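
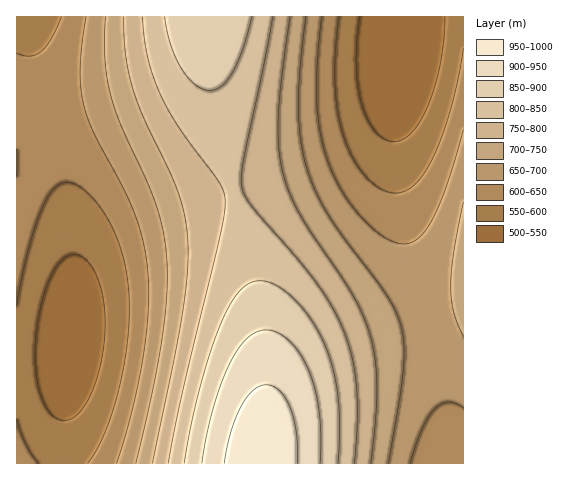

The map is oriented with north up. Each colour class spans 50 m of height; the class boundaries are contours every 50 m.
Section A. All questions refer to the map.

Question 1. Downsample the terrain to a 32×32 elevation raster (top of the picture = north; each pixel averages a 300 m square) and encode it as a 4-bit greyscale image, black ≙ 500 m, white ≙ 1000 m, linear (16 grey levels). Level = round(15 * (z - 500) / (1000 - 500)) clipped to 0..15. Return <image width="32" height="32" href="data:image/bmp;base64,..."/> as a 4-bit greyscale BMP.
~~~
<image width="32" height="32" href="data:image/bmp;base64,Qk12AgAAAAAAAHYAAAAoAAAAIAAAACAAAAABAAQAAAAAAAACAAATCwAAEwsAABAAAAAAAAAAAAAAABEREQAiIiIAMzMzAERERABVVVUAZmZmAHd3dwCIiIgAmZmZAKqqqgC7u7sAzMzMAN3d3QDu7u4A////ADMyM0Vnirze7u7cupdlRDMzIiM0V4m83u7u3LqYZVREMiIiNFaJvN7u7ty6mHZURDIhIjRWiavd7u7cuph2VUQiERIjVnmrze7t3LqYdlVVIhERI0Z4q83e3dy6mHZVVSERESNFeJvM3d3Muph2ZVUhEREjRWiavN3dy6qYdmVVIRERI0VomrzMzMuph3ZlViERESJFZ5q7zMy7qYd2ZmYiEREiNWeJq7zLupmHZmZmMhERIjVniau7u6qYd2ZmZjIRESM1Z4mqu7qpiHZmVWYyIREjRWeJmqqqmYd2ZVVmMiESI0VniZqqqZh3ZlVVZjMiIiNFZ4iZqpmIdmVVVVZDIiIzRWeImZmZh2ZVREVWQzIjNEVniJmZmHdlVEREVkMzMzRWZ4iZmYh2ZUQzRFZDMzNEVneJmZmHdlRDMzRFRDM0RVZ4iZmZh2ZUMzMzRUQzNEVneJmZmIdlRDIiI0VERERVZ4iZmZiHZUMiIiM0REREVneJmqmYh2VDIhEiNERERVZ4iaqqmYdlQyEREjREREVmeJmqqpmHZTIhERIjRERFZ4iaqqqph2QyIRERI0NERWeJmru6qYdkMhEAESMzNEVniaq7u6mHZTIRAAEjMzRFZ4mru7uph2UyEQABIzM0RWeJq7y7qpdlMhEAARIiM0VniavMy7qXZUIRAAES"/>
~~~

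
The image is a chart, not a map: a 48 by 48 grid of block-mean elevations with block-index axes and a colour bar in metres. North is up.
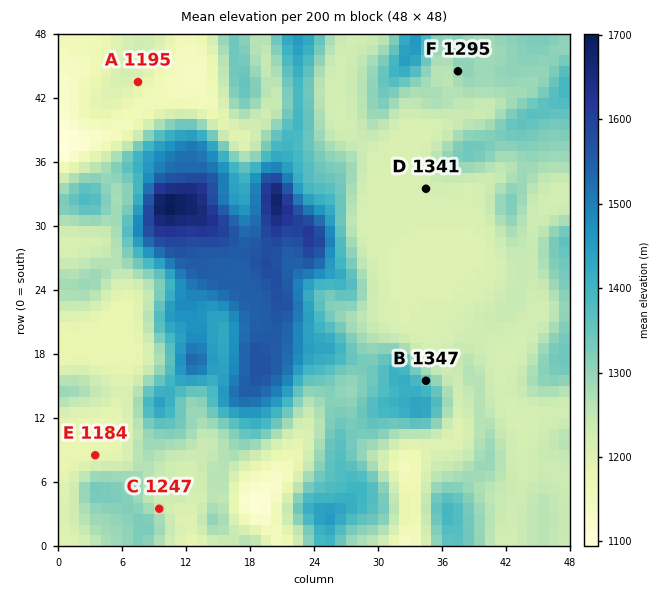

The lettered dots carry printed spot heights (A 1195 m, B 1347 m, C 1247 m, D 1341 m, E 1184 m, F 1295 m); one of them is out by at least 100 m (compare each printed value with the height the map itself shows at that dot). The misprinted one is D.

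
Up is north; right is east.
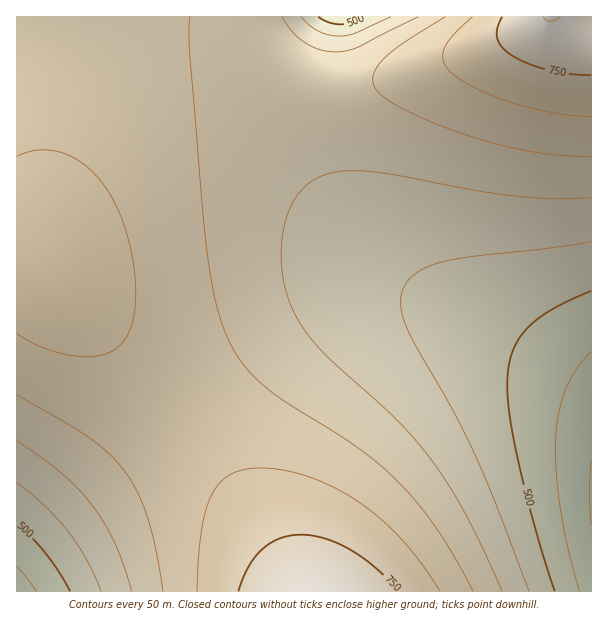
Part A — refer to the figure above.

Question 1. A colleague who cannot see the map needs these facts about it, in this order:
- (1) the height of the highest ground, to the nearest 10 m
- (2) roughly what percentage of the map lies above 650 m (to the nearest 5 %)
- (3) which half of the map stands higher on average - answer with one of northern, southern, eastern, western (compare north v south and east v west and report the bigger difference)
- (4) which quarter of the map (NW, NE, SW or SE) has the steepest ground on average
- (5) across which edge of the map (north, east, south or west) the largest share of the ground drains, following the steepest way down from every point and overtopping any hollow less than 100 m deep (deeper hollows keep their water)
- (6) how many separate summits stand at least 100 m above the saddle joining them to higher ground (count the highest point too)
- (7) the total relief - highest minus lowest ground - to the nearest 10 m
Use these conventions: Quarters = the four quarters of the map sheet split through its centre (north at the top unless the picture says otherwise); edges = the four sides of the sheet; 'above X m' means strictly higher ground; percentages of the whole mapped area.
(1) The highest ground is at about 800 m.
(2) About 45 % of the map lies above 650 m.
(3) Taken as a whole, the western half is higher than the eastern.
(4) The steepest ground, on average, is in the south-east quarter.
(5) Most of the ground drains across the eastern edge.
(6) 2 summits rise at least 100 m above their surroundings.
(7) Highest minus lowest: about 410 m of relief.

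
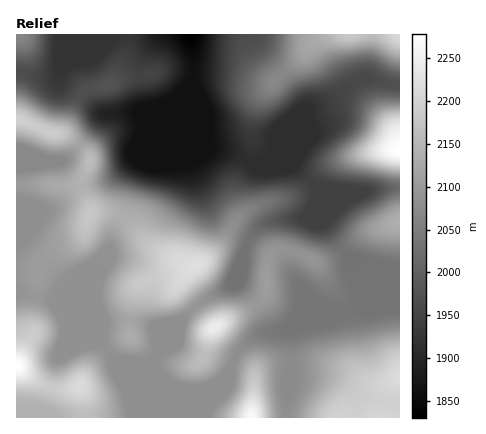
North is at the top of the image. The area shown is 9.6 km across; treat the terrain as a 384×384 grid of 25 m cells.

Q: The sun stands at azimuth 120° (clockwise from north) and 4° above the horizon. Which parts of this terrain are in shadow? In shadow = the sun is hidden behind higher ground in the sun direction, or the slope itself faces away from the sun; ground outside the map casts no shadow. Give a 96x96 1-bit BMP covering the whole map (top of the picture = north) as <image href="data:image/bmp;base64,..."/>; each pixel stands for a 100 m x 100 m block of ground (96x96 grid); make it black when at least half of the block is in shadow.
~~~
<image width="96" height="96" href="data:image/bmp;base64,Qk2+BAAAAAAAAD4AAAAoAAAAYAAAAGAAAAABAAEAAAAAAIAEAAATCwAAEwsAAAIAAAAAAAAA////AAAAAAAAAAAAAAD/wAf4AAAAAAAAAAD/4A/8AAAAAAAAAAH/4B/+AAAAAAAAAAP/4B/+AAAAAAAAAAf/4D//AAAAAAAAAA//4H//gAAAAAAAAB//4H//gAAACAAAAD//4H//wAAAPgAAAP//4H//wAAAfwAAAf//4H//4AAA/wAAA///4D//4AAB/4AAB8D/4D//wBgB/4AAD4A/8B//wHwB/8AAH/Af8Af/4PwB/8AAD/gf8AP/4f6B/8AAD/wP8AH/8/6A/+AAH/wH+AH///+AfAAAH/wD8AP///+AAAAAH/wAAAf///8AAACAD/wAAA////8AAAHgD/4AAB////8AAAPgD/8AAB////8AAAPgD/+AAA////9wAAPAD//AAAH////wAAOAH//gAAB///zwAAAAD//wAAA//+DwAAAAD//4AAAP8ADgAAMAB//8AAAAAADAAAcAAf//AAAAAAAAAAeAAH//wAAAAAAAAA/AAA//8AAAAAAAAA/gAAB/+AAAAAAAAB/gAAAP+AAAAAAAAB/wAAAP/AAAAAAAAD/4AAAH/AAAAAAAAD/8AAAH/AAAAAAAAD//AAAH/AAAAAAAAH//gAAD/AAAAAAAAH//gAAD/AAAAAAAAD//gAAD/AAAAAAAAB/+AAAB/AAAAAAAAA/8AAAB/gAAAAAAAAf8AAAA/gAAAAAAAAP8BgAA/wAfwAAABgD4DwHg/8A/8AAADgB4DwHwf/B//AAAHwAAAAPwP/D//gAB/wAAAAP4H8D//8AB/wAAAAf8AAH///AB/4AAAAf8AAH///wD/4AAAA/+AAH///4D/4AAAB/+AAH///8D/8AAAB//gAD///8H/8AAAD//wAD///8D/8AAAH//+AD///8Af4AB4P///gD///8ADAD/+////8H///8AAAD///////H///4AAAD///////v///AHBAB//////////4A//wA/////////8AD//4AP///////+AAB//4AH///8AH/wAAAD/8AP///8AH//AAAB/8AP///+AD//8AAB/8AP///8AB///wAAP+AB///8AA///+AAD8AAAAD4AA////gAAYAAAAAAAA////wAAAAAAAAAAB////wAAAAAAAAAAD////4AAAAAAAAcAD////4AAAAAAAA+AH////4AcAAAAAB+AP////8B+AAAAAB+AP////8B+AAAAAD+AP////+D/AAAAAD/AP////+H/AAAAAD/AH////+H/AAAAAH/AH////+H/AAAAAH/gH////+D/gAAAAP/wH////+AfgAAAAP/8D////+APwAAAAf/+D////yAPwAAAA///B///+AAPxwAAB///g///wAAHz4AAB///wP/+AAADH4AAD///4A/gAAAAP8AAD///8AAAAAAAH8AAD////AAAAAAAB8AAH////gAAAAAAAeAAH////wAAAAAAAOAAP////4AAAAAAACAAP////4AAAAAAAAAAf////4AAAAAAAAAAf////4AAAAAAAAAA/////4AABw="/>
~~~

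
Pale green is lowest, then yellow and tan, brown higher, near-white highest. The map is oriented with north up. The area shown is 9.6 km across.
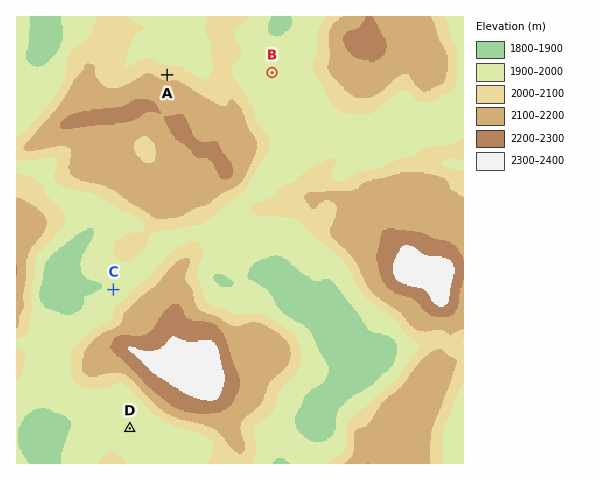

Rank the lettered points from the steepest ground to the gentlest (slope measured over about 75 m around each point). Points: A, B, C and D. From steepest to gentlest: A C D B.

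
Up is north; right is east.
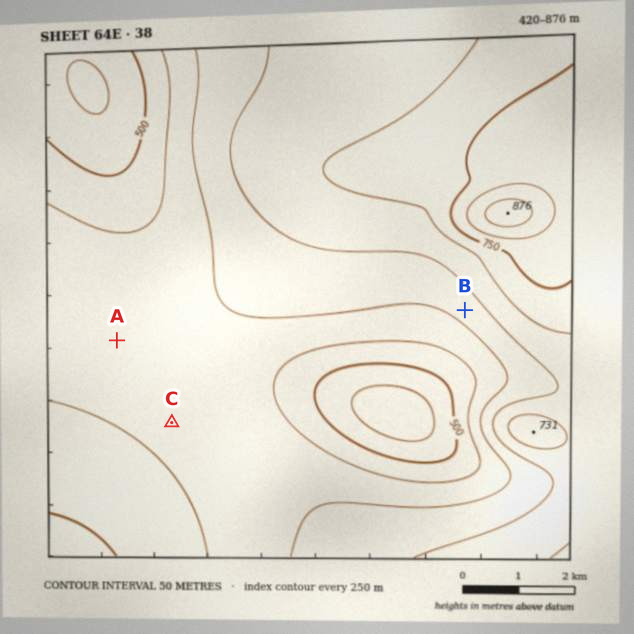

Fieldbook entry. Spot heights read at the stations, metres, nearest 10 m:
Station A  580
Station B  620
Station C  570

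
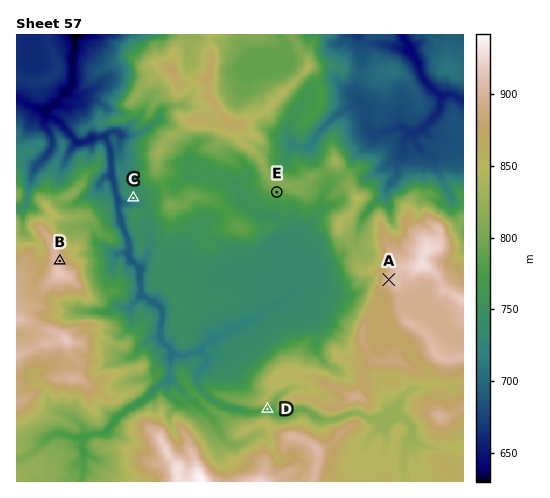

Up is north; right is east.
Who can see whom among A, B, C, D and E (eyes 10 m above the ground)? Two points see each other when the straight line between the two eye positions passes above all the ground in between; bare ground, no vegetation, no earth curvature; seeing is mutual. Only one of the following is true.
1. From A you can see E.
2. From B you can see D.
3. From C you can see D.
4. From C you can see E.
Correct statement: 1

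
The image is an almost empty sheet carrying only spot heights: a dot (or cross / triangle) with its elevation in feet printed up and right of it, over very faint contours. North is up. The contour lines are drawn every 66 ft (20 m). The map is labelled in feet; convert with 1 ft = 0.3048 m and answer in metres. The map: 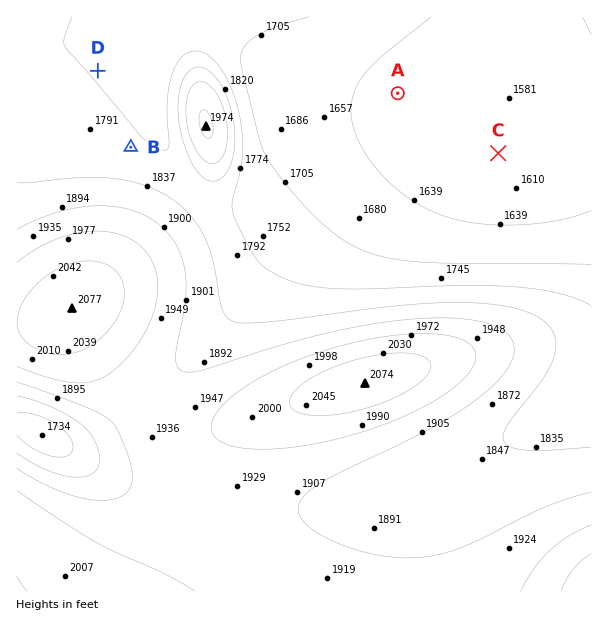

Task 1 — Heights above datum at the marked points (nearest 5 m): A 495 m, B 545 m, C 485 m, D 540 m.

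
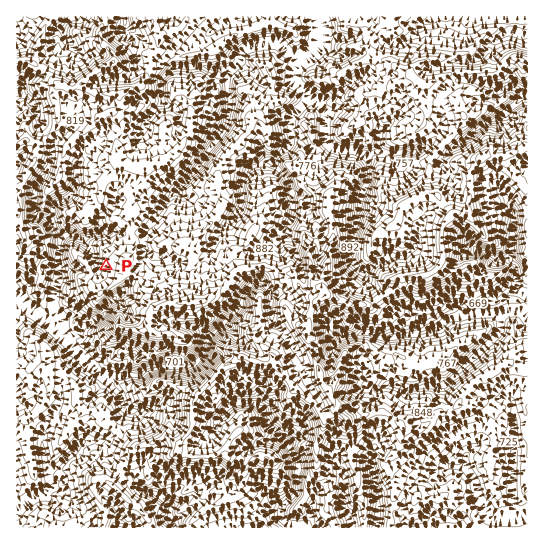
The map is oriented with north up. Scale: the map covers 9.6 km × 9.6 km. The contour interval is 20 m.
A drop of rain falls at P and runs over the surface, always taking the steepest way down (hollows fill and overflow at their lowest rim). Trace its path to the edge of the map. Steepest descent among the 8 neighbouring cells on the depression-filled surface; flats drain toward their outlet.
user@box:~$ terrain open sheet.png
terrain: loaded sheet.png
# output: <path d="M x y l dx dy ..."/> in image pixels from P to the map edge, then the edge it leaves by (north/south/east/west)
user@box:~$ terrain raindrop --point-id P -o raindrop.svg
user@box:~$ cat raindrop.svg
<path d="M106 266l-7 0-4-4 0-5-2-6-8-8-2-4-2 0-10-5-2 0-8 4-2 11-1 1 0 31-3 4-1 10-1 2 0 10 2 6 7 8 0 6-3 2-4 0-2-2-8-8-2 0-9-8-9-5-4-4-4-1"/>
exit: west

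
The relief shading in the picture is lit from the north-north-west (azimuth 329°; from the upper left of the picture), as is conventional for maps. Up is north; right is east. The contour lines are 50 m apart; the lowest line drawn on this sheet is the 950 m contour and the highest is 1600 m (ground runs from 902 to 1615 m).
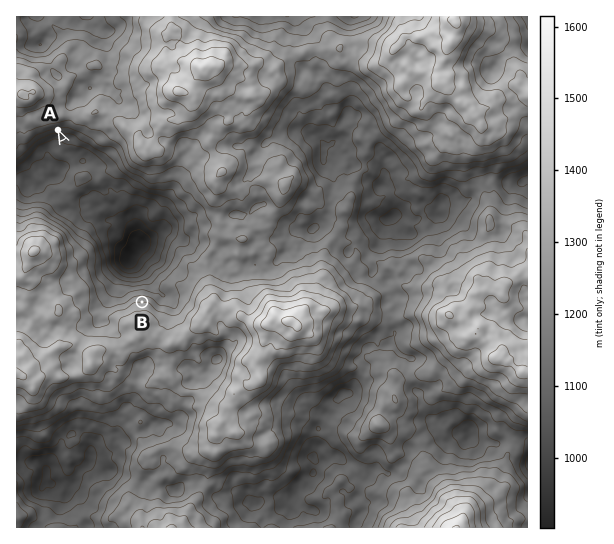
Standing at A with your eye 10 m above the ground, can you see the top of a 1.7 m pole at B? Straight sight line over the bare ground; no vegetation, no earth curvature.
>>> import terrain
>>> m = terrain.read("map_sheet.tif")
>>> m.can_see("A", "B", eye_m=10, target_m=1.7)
True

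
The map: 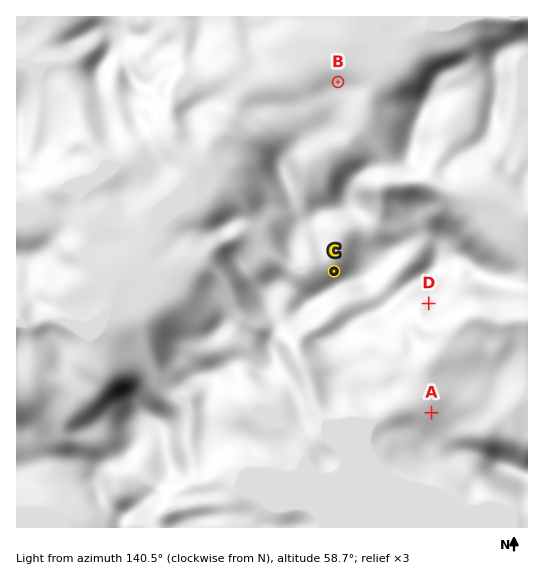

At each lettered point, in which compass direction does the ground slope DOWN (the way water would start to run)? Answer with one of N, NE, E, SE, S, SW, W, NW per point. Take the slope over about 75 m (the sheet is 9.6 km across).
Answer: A NW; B N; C NW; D S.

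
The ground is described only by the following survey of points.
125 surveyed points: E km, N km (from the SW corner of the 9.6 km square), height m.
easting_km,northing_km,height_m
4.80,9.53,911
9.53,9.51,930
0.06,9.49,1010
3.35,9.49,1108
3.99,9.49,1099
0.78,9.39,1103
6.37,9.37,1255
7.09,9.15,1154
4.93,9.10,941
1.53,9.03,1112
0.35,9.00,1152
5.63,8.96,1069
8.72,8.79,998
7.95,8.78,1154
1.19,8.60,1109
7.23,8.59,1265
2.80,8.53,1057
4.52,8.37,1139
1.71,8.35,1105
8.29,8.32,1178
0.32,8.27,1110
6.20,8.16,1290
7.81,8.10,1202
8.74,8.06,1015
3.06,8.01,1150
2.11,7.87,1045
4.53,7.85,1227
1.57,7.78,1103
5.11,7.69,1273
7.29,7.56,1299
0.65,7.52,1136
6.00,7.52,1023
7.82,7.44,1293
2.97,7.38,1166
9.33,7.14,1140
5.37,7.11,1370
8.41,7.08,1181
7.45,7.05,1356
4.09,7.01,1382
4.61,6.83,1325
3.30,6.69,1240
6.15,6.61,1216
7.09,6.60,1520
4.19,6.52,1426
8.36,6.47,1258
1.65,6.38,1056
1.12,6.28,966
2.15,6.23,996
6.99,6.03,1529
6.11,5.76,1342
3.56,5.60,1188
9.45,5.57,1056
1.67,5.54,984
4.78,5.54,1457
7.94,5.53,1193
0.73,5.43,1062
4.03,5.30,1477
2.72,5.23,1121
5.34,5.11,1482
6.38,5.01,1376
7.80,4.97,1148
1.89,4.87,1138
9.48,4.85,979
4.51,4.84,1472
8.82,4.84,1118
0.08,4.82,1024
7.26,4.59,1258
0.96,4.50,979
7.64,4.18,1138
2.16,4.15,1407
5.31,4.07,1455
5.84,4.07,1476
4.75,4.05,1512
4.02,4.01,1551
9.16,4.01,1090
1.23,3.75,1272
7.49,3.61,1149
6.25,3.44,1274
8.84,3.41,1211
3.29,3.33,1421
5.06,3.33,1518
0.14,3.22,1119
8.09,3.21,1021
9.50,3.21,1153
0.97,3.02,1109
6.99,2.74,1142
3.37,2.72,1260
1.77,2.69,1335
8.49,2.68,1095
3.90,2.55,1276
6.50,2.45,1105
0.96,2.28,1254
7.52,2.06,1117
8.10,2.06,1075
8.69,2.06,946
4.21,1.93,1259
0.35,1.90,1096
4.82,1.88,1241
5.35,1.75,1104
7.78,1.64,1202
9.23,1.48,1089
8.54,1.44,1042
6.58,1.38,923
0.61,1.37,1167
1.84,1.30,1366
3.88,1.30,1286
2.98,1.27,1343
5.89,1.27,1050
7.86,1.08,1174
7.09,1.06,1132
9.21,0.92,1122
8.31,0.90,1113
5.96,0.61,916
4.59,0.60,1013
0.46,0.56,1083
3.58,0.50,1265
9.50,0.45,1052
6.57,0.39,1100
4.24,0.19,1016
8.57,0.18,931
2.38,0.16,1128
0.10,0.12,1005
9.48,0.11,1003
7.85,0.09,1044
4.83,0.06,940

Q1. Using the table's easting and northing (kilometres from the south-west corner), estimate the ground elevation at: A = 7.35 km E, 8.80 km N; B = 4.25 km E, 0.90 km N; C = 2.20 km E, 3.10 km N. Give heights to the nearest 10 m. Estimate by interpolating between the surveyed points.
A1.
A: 1210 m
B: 1170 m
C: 1340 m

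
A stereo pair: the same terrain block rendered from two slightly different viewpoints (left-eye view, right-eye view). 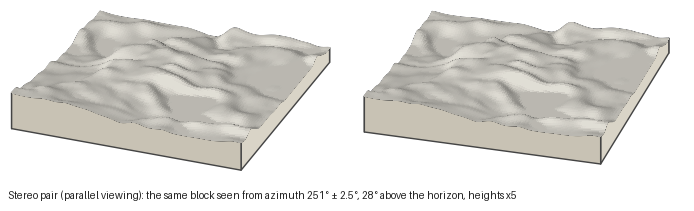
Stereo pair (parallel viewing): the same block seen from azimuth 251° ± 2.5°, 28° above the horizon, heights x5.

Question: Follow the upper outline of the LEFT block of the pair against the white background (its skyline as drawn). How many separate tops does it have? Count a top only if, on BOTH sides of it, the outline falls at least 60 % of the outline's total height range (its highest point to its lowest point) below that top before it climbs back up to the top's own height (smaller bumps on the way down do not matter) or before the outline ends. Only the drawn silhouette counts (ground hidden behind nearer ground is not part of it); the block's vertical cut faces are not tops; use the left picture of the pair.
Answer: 0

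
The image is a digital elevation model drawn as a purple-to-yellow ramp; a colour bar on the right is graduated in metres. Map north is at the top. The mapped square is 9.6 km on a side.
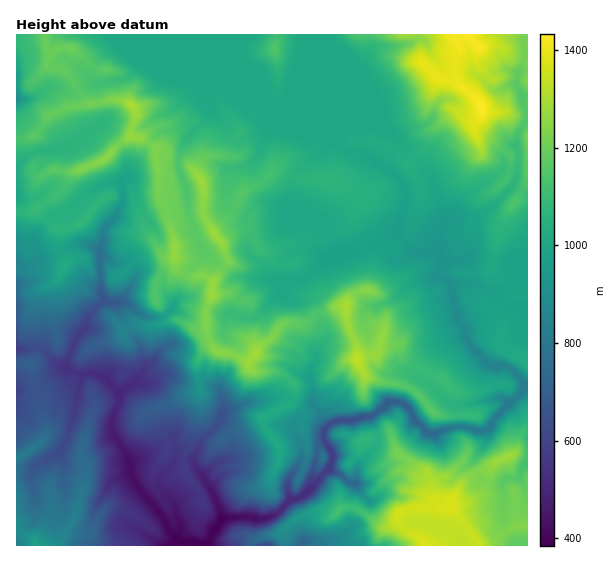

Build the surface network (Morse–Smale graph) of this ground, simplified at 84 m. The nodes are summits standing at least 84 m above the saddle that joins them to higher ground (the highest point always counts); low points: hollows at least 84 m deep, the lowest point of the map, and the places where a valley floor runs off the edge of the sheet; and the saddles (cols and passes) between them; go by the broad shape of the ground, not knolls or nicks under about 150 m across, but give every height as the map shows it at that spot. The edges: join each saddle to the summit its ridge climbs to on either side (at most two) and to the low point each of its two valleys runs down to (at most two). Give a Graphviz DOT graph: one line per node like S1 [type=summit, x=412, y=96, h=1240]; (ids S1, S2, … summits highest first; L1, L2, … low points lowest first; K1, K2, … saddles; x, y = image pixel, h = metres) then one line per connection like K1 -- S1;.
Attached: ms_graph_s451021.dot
graph terrain {
  S1 [type=summit, x=482, y=105, h=1432];
  S2 [type=summit, x=423, y=544, h=1376];
  S3 [type=summit, x=357, y=360, h=1334];
  S4 [type=summit, x=131, y=105, h=1299];
  S5 [type=summit, x=274, y=49, h=1147];
  S6 [type=summit, x=35, y=544, h=974];
  L1 [type=low, x=199, y=544, h=384];
  L2 [type=low, x=302, y=545, h=711];
  L3 [type=low, x=17, y=99, h=893];
  K1 [type=saddle, x=318, y=313, h=1133];
  K2 [type=saddle, x=21, y=139, h=1129];
  K3 [type=saddle, x=265, y=180, h=1120];
  K4 [type=saddle, x=343, y=147, h=1007];
  K5 [type=saddle, x=317, y=35, h=1007];
  K6 [type=saddle, x=286, y=545, h=832];
  K7 [type=saddle, x=465, y=428, h=817];
  K8 [type=saddle, x=37, y=349, h=635];
  K9 [type=saddle, x=198, y=496, h=542];
  K1 -- S3;
  K1 -- S4;
  K1 -- L1;
  K2 -- S4;
  K2 -- L1;
  K2 -- L3;
  K3 -- S3;
  K3 -- S4;
  K3 -- L1;
  K4 -- S1;
  K4 -- S3;
  K4 -- L1;
  K5 -- S1;
  K5 -- S5;
  K5 -- L1;
  K6 -- S2;
  K6 -- L1;
  K6 -- L2;
  K7 -- S2;
  K7 -- S3;
  K7 -- L1;
  K8 -- S4;
  K8 -- S6;
  K8 -- L1;
  K9 -- S2;
  K9 -- S4;
  K9 -- L1;
}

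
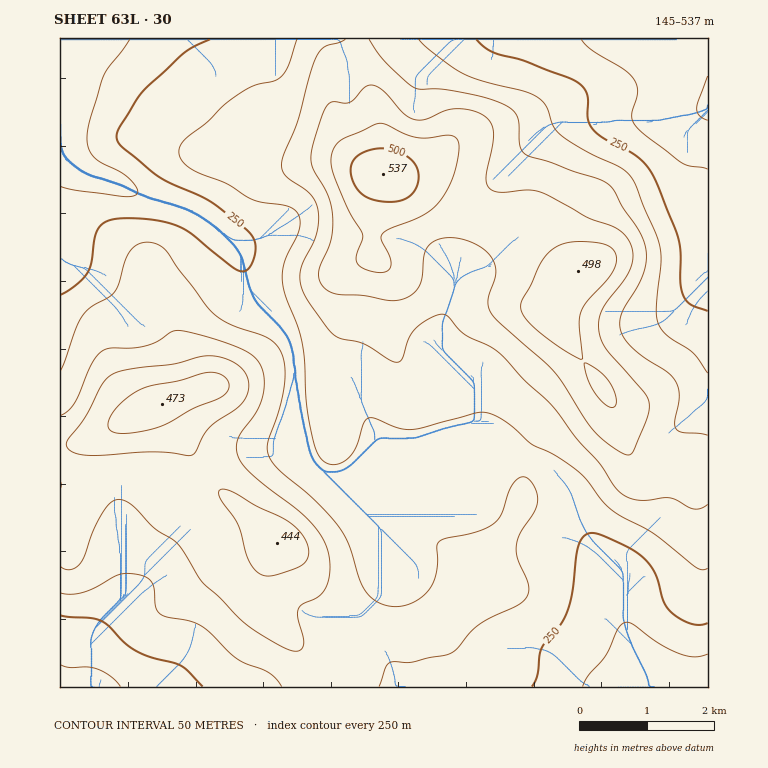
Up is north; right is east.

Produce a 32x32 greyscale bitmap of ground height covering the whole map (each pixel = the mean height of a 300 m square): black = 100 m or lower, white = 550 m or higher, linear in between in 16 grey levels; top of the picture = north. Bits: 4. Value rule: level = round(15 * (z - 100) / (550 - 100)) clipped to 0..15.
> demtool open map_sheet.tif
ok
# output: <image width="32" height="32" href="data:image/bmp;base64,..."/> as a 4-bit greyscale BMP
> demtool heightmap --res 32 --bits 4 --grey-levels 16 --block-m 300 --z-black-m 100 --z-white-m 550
<image width="32" height="32" href="data:image/bmp;base64,Qk12AgAAAAAAAHYAAAAoAAAAIAAAACAAAAABAAQAAAAAAAACAAATCwAAEwsAABAAAAAAAAAAAAAAABEREQAiIiIAMzMzAERERABVVVUAZmZmAHd3dwCIiIgAmZmZAKqqqgC7u7sAzMzMAN3d3QDu7u4A////ADM0RVVmd4iHZmZmVUQzIiNERVVWd4iIh3d3ZlVUQzMzRFVmZ3iJiHd3d2ZlVEM0RFVWZ3eJmIh3d3d3ZlVERFVmZneImZmId3d3d3ZlREVWh3d3iZqqmHZmd3d2ZVRFZph3eImau6h2Z3d3dmVVVneYh4iZq7uXdmd3d3ZlVWd4mYiZmaqph2ZmZnd3Zmd4iJmJmZqql3ZmZmZnd2Z4mZmZmZmqmHdnZmZmZndniamZqqqqqph2d3ZmZmZ3d5qpmau8u6qYdnd3d3Zmd3mrqYiazMy7qXZ3d3d3d3eKu7mIibzMzLl3d3eIh3eIm8uph3mqu7y5h3d4iIh4iavLmYd4mZmqmHd4iIiIiJq8uYh3Z4iIiHdmeJmYiJmrzKmHZmd3iIdmZ4mZmYmavMyph2VWd4h2ZWeaqrqZmrzdyodVRWd3ZlVom7y6mZq83duXVEVndmVVZ5rMu6mqq8zLl1RFVmZUVWaKvMuqqqu7uoZURERERVZnis3cu7q6qql2VDMzRVZneJve7cuqqqmYdUQjNFZ3d4ms3u3cupmYh2VDI0Vmd3eJrN3dzLqYh2VUMyNVZnd3iKu8y7u6l3ZUMyIjRWZnd3iaq6mqqYdlVDMiM0RWZmd3mqqYiId2ZVQzIjM0VVZmZ4mZiHdmVVRDMiIzNEVVVmeImIdmVVVEMzIi"/>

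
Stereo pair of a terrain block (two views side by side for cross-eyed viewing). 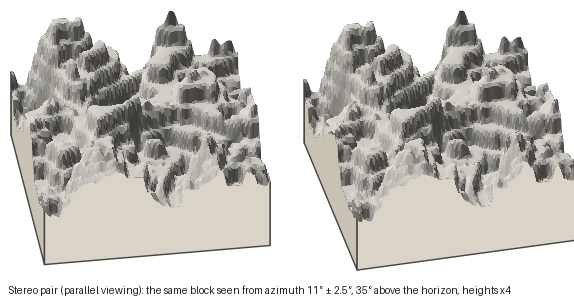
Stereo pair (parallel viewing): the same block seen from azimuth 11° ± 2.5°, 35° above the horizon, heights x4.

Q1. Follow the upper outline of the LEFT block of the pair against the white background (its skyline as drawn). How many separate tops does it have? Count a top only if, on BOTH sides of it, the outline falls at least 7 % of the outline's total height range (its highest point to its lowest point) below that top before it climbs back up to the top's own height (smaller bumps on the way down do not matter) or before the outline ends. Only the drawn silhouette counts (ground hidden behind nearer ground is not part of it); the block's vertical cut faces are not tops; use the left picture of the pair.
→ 3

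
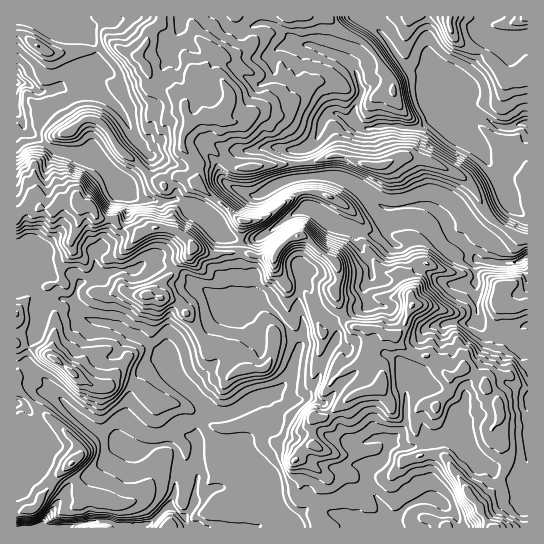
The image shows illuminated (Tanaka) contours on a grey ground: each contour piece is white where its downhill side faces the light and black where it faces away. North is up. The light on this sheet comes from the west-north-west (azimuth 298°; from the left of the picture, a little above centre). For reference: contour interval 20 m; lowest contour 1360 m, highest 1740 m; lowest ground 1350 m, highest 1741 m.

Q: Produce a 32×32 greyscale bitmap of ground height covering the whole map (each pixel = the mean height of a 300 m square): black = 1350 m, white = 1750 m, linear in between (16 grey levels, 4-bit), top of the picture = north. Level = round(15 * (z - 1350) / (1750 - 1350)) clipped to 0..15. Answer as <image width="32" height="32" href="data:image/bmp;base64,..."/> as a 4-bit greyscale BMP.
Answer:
<image width="32" height="32" href="data:image/bmp;base64,Qk12AgAAAAAAAHYAAAAoAAAAIAAAACAAAAABAAQAAAAAAAACAAATCwAAEwsAABAAAAAAAAAAAAAAABEREQAiIiIAMzMzAERERABVVVUAZmZmAHd3dwCIiIgAmZmZAKqqqgC7u7sAzMzMAN3d3QDu7u4A////AHVVVVVWVmZnd4iIiImZvcuqeIiIdWZ3d3iIiIiIidy6mpiIh3ZmZmd4mZiJiIvbqpmqh3d2Znd3iqqYiZmcqqqZm5dmZmZ3d4u7mYmquqq6mZqHZnZmd3iKupmZmqqrupmod3d3d3eIibuqmqqqq7qJh4l3iHd3d3iry7yruqu5mHm7mIh3iHd4m8zcq7u8uZicu6h3eJqpiJvMy6u8u6may6qpd3maqpiavMu7u7qYqrqZmHeJqpmYmrzMuqqXd6mpiIiImpmZmau8zMmId3epmIiaurmZmZmruqrLqGeImZmarMypmZmqrMmay4ZXiJmZmaq7qZmauqzJialmVneZqqqqqsuqq8qsyYiIdUREmayqvKvdqqrc3JdlZlREVaq8y83d2pqonbdmVVVERWXM3e27u6mbuodmdlRERFZDzd7pd4maqGaIeHVEREVlI8zNt3eaq4ZlVmZVZ2VWZCOrqXd4iaqZmXZmaJmHh1IjeHd3mHm6mYdmaIiIh2MiIlaJiYeJuqqYd1VlVVQiIiJWeJl3mru7uphlRERCISIhVmZ3Z5q7u6qYdVVnUiIiM0VWZniqq7uYiHd1ZzIiI0RWZmZ5qquqmHd3ZWYiIiRFZ3dnmqmaqYd2ZlZjMiNERHhmZ5mpmZiIdmZmQzI1RERmZmd4mZmId3h3ZDNEVkRF"/>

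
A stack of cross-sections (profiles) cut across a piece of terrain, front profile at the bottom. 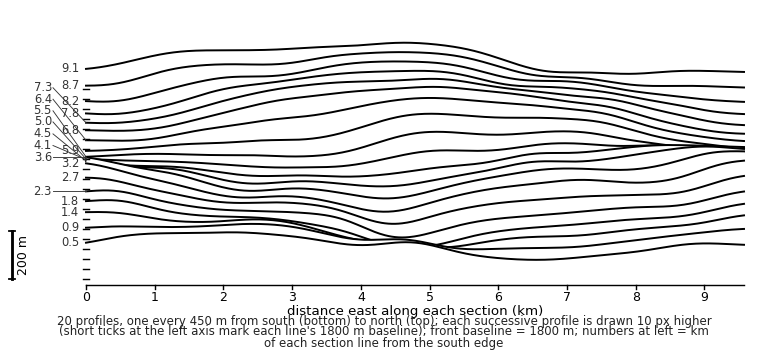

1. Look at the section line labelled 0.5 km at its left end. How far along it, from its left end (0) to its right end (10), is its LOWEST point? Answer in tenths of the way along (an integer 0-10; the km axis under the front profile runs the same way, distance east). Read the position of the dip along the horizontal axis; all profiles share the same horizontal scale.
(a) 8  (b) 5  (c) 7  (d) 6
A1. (c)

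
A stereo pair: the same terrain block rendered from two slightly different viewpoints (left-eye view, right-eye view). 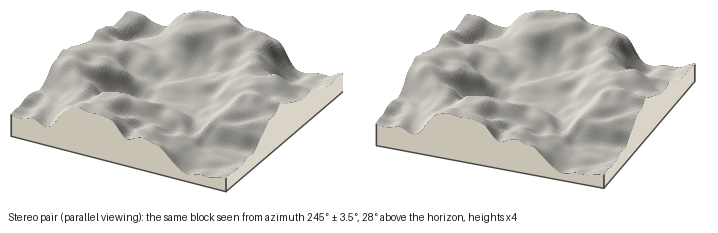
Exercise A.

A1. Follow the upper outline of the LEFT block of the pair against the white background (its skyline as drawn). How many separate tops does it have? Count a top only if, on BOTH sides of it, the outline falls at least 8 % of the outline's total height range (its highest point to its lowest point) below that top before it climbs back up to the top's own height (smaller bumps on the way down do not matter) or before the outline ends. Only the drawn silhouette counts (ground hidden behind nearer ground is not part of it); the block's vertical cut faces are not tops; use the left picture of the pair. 2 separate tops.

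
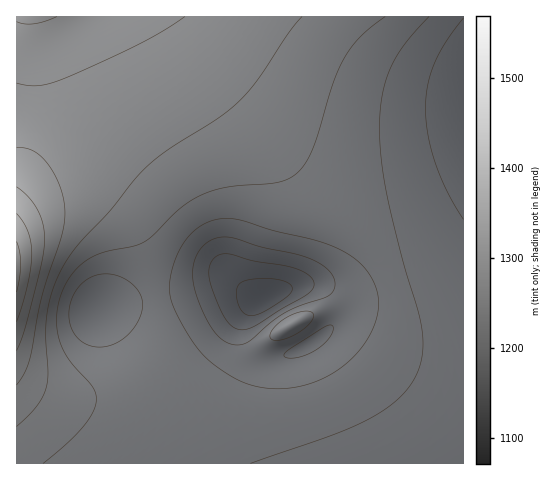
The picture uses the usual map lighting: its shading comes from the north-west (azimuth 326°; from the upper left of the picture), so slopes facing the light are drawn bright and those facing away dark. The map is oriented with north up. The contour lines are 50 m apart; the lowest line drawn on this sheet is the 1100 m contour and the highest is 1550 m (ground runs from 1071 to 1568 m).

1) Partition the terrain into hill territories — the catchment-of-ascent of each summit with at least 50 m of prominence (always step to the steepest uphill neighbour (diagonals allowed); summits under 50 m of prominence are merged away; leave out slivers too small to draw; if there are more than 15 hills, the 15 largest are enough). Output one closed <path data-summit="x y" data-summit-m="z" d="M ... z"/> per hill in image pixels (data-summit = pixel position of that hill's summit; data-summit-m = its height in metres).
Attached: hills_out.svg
<path data-summit="17 266" data-summit-m="1568" d="M25 121l-9 1 1 342 447-1-1-205-15 10-23 12-37 11-38 9-10 0-14-11 11 17 0 12-4 7-12 12-26 15-17 6-16 0-13-10-5-13 1-17 6-11 9-8-17-11-19-19-17-21-49-54-39-34-31-20-33-13z"/><path data-summit="34 17" data-summit-m="1461" d="M463 16l-446 0-1 104 30 4 23 8 29 14 21 14 41 36 83 92 16 10 26-9 23-5 14 3 18 13 10 0 38-9 37-11 23-12 16-11z"/><path data-summit="292 325" data-summit-m="1294" d="M316 286l-17 0-14 3-25 9-9 9-7 14 0 14 3 9 10 12 13 3 25-7 26-15 12-12 4-7-1-16-11-13z"/>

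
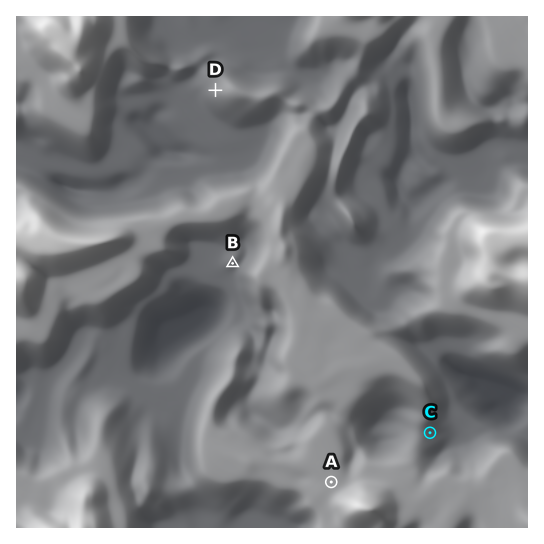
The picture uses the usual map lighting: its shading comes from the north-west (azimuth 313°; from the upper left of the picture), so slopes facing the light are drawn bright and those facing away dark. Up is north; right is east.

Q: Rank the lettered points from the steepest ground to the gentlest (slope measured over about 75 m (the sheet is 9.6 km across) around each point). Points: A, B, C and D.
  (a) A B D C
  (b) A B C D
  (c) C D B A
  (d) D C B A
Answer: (d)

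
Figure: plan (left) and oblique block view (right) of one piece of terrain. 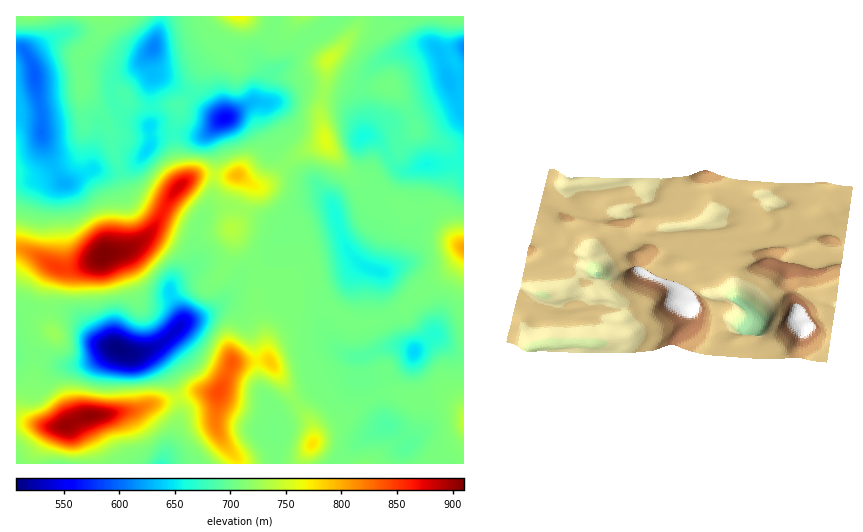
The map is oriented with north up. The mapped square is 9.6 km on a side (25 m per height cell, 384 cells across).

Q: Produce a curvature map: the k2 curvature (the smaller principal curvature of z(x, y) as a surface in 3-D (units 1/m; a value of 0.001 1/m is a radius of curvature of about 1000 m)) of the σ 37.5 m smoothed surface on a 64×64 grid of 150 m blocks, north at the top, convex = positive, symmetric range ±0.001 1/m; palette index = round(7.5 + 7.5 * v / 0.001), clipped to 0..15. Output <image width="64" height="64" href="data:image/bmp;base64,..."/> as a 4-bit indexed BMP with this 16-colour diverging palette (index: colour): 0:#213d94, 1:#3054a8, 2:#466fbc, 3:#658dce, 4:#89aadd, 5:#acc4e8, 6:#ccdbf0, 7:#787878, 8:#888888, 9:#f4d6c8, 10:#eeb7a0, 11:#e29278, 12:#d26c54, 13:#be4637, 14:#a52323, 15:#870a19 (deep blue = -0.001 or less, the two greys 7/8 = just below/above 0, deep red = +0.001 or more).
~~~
<image width="64" height="64" href="data:image/bmp;base64,Qk12CAAAAAAAAHYAAAAoAAAAQAAAAEAAAAABAAQAAAAAAAAIAAATCwAAEwsAABAAAAAAAAAAlD0hAKhUMAC8b0YAzo1lAN2qiQDoxKwA8NvMAHh4eACIiIgAyNb0AKC37gB4kuIAVGzSADdGvgAjI6UAGQqHAHd2UyIiNFZ3iIc0d3dSN4mnRWZlVUJGdnh3d3d3iHd3dmQgASEjRFZnd1RndiJneIU1d1RolSR3d4iHZnd4h3dUIANphUMzMzRWZWdkJYd2Y0Z3U2vaNGdmeId2Z3d3djICaJzHZUMzREVlZ1M4mGUzV3djSspEZ3Znd3d2d3dlQ1m6m5Z3VVZ2VVVmQ2qYUzV3d2Q1d0R3d2Zmd3dndlVleqmpdnd3ZnhlVFVEioZDNXd3dVRVRXd3d3Zmd3d2VlVod5hoiJmGeYZDNESIdlU0Z3dmZ3ZWeHd3Znd4d3ZWUiNXqImYmYZ4eIUjNFZnd0NXd2d3dmd4d3dnd4h3dmZTABaZmph3d2aKpiM0VniYQ1d2Z2Zmd3d3d3d4iHd2ZmVBAlVmZDJFZpqVIkZ5mZhCRlVmZmd3d3d3d4iId3dmd3UhIyERI1d3hkMjaYmph0JENWZmd4h3d3d4h3d3d3d3d1MzRFZ3d2ZlRERodoh2QjJGZVZ3d3d3d3d3d3iHd3d3dlVVVWZlREVWdTRFZmZSFIhkR3d3d3d3d2ZWeId3eIh2QyERIQAAJGZ3UzVmeHMWqWJXeId3d3iIZDRoiHd3d2VEMiIgAAABRnd2NHeskhi6Qmd4h3ZmeJmEJGiYd3d3ZniGMzNEQxAUiHZTesxxKacjZ3d3ZVVVd2UTVodWd3dniZYhJEMhAABHdmRZqUFIhSV3d3Znd2VERCNFZVeIdniIYQABEAAAAARmZlZ1ImdkRnd3d3iIh2VUQ0VUZ3d2iZdAAyEBRmQAAEVnZUMkZmVXd3d3iIiHd2Z1VkV3d3eIdlNXURary3AAAkVlQ1ZmZmd3d3eIiIeHeJdVVnd3d3dmVWdiFqu7pwAAAlZWd2Zmd3d3eIh3h3d4l2VWd3d3ZmZWeHQ1iqqXMAABNXd3d3d3d3d3h3eHd3h3ZlZ3d2ZmVVZ4dlZ5mIUwFlRFd3d3d3eHd3d3eId3d3d3ZndmVUMiIjNFVWd3UyJImGVneId3d4d3d3Z4h2d3h3d3d2VEIRIhEAASJGZBJYmYh2d4h3d4h3d3ZXiHVneHd3d2ZUQ0eHZVUyERNVAWiYiHZ3eHd3iHd3dld4dVeId3d2ZkRoiXZnm5ZlIUUhV3h4h3d3d3iIeHd1VmZVRoh3dmZmRpmYVXmrl3mDFDJGZ3iHd3d3eId4h3VmVEREV3d2ZmZniZY0mqmHeagxNFZmd3d3d3d3d3iHdmZUVVREVmVWV2eIhTSamIeJmYICV3d3ZnZ3d3d3iIh1VUVndmVWZFZ4d4h1JImZh4iIlxBGd3dnd2d3d4iIiHVEaIh3d3dUaaiHdmYjeZqHeIiZUCV3dneHZnd3iHeIYzaIiHd3dkSJl3ZVZjJoq4d2eIhyFGdmiYh2d3d3d4dSSIiId4d2RHmGVEVmQjermGRWiIQCVmeamHZ3d3eIh0JoiId4h3dUV3REVWZTE1iIUjVndQFGZomIdnd3eIh2MniIh3d3d2RERnd3d3YyEiIiJGZmICVmZ3ZmZnd3iHUjeIh3d4d3dlVXd3dnd2UxESIlZmZQA2ZlVERFZ3d3dSR3eHd4h3d3d3d3ZmZ2V3ZVUxN3d2QARmREVmRGd3dkNXd3d3iHd4iIdmZVRFRXiHd1IViIiDAFQ0aJl1V4h1RFd3d3d3d4h4d1VVVTNFeId4dBOJqakQJGdnmYZWd2RmZ3d3d3eIiHd2Zmd2VERWZWZlMlq7y1AGq3Z4dmd2RXd3d3h3Znd3Z3d3d3ZXZUREVURUJqvLcAW9tlVlZnZWd2Z3iHZDNFVmd4dnZWeHVFZ2QTZCNXhhE4umRFZmZmZmZlaIdFVDRFVndmZlZ3dkaIdRBXQQE0JENWRFZ3d2Znd0RohUeHZVZmd2VVVmd2V4d2QBVlQ0U2hlRFZ3d3domHQlh0aHZ2Z3d4ZURWd3dXd3hyE1VTITeYdmZ3dmd2mYYyRlR4d3dniIh1NGeIl2eHiYQ1VUMQA4dWd3d3ZmaZhDNERnd4mHd4h3UkZ3iIZ4eIdEd2VUIAJDV4d4d2V5l0RVVnd3iYd3d2diR2d4dnh3ZTNXd4liAAFGZnh3ZWd1RVZnd3eIiHdmeGJGZ3d3d2dlVEV4mXQQADd0Z2Zmh2VVZmd2Z3eId1Z4UkZnd3d3Z4dlZ4h2MjIQBGU0RXeIdVZ3dmZ3d3iGVnhCVniHd3Zoh2V4mXZFUkMBMyI1ZndmZ3d3d3d3d3ZXdzJWeIiHdXiHRXiHZnhSeEIzMzVmZmZnd3iIiHd3dVd2I1Z4iIhleJdFd2VWd1SLg0d1Vndmdmd2eIiIh3dlaHUjZneIiHVnhkVVVneHZol0V3d3d2Z2V3Z4iIiHd1VndSNmZ3d3dmVlVlVXiId3eYZnd3h2VnZWdmeIiIiHVXeEFGZ3d3d3dTVnZGeIh3eIh3ZlZ3Zoh1V2VniIiIZViHIVd3iHd3d2Q1ZEeId3iIiHZnZWdmmoZXdkVnd4dlaJQDZ3iYiHd3djNDR4h3iHd3d3iHZlV5iFV3ZEVnd1V3cBVmeJh3d3Z2UxJXiIiId3d3eIh3ZUZ3dWd3VEVVRFMgE0RFd3d3dmZkAGd4iId2ZmZ3h3d2VFd3Z3d3UyIjMQVVRDI0Vnd3d3YQV3eId1REVWd3d2dmVndmd4h2REZ2V4h3ZURGd4eIeEBHeId1M1ZlVnd2ZmdlZ3d3iHdmZ4h3iIh2ZVVmd3iIUDeId1M3mXVWdmZURnZnd3d3d3d3iH"/>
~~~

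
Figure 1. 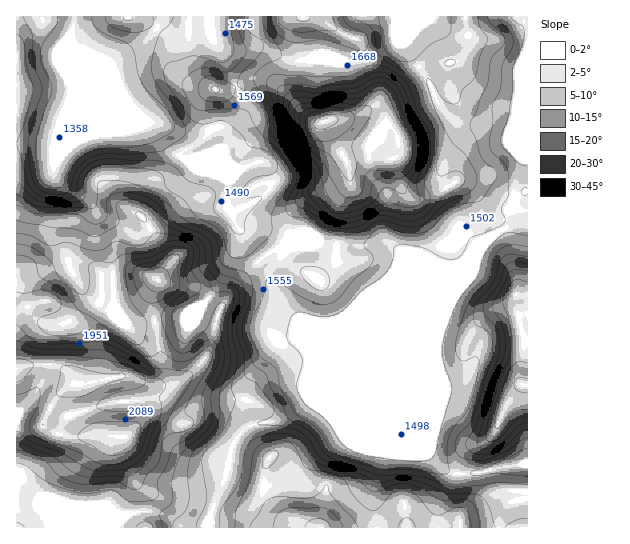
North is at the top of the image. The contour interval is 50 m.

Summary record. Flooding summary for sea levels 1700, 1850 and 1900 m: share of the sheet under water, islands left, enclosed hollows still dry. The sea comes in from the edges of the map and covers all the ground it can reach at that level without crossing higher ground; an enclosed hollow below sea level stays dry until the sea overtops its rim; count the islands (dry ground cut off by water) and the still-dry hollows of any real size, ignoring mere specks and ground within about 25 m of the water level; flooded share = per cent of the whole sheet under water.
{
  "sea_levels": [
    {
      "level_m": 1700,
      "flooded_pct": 61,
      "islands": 1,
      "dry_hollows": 0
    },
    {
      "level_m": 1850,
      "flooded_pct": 82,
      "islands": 1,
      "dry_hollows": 0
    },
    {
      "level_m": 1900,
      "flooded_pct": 87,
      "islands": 2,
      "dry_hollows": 0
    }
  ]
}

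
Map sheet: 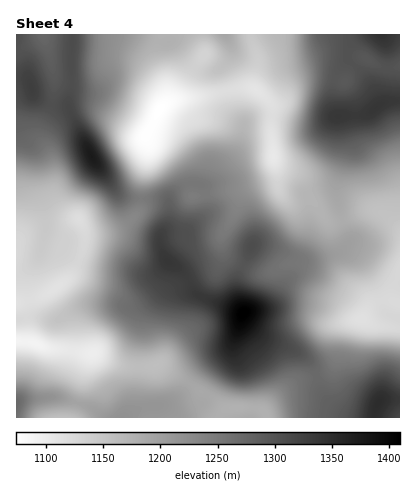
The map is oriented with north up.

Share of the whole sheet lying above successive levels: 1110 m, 96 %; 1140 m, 82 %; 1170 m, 69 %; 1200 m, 55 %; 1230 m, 45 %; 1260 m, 34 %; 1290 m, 22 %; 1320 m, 9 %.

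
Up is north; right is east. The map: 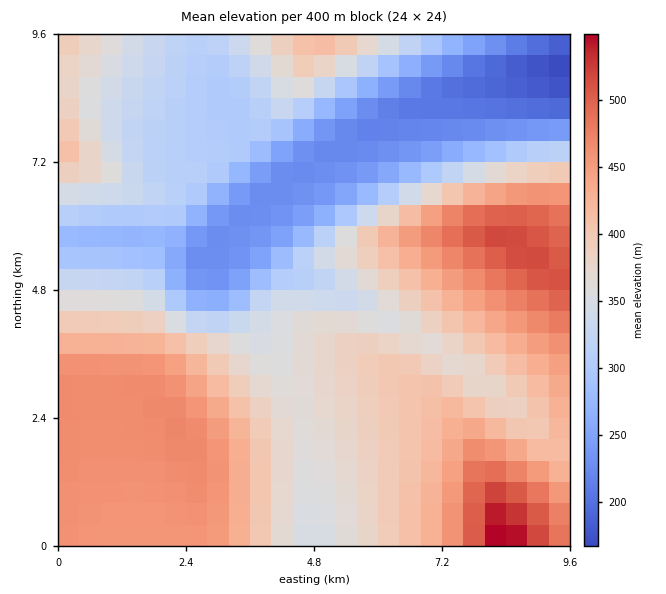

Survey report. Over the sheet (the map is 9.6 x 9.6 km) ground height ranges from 160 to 560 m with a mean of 370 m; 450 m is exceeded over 19.9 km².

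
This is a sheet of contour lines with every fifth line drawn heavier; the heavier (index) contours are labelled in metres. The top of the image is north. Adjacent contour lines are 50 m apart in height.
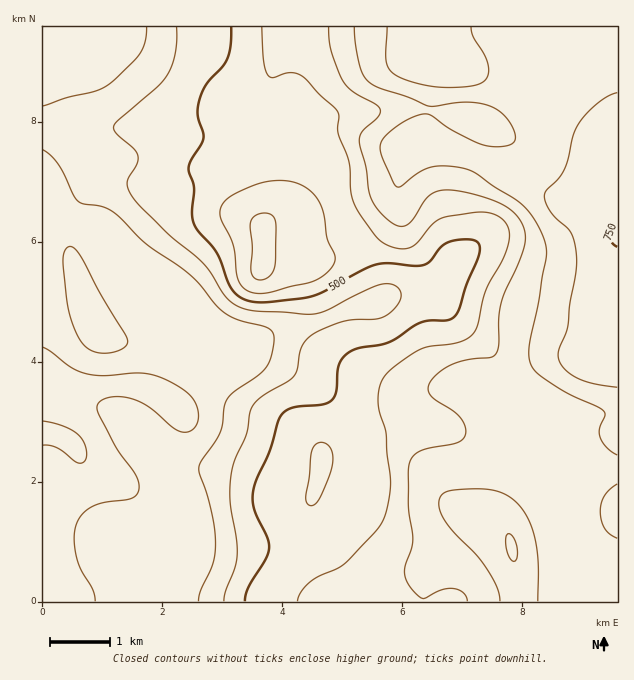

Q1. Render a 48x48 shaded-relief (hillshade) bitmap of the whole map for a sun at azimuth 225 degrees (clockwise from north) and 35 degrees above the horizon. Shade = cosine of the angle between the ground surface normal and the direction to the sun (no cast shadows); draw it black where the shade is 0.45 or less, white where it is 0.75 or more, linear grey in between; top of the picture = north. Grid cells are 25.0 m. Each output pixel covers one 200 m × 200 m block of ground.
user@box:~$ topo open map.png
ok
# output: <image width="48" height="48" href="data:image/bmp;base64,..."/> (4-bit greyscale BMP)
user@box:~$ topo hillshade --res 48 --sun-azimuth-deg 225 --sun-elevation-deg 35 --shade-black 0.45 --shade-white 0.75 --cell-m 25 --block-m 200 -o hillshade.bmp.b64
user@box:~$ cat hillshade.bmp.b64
<image width="48" height="48" href="data:image/bmp;base64,Qk32BAAAAAAAAHYAAAAoAAAAMAAAADAAAAABAAQAAAAAAIAEAAATCwAAEwsAABAAAAAAAAAAAAAAABEREQAiIiIAMzMzAERERABVVVUAZmZmAHd3dwCIiIgAmZmZAKqqqgC7u7sAzMzMAN3d3QDu7u4A////AHd3d3ZmZ4iJmHZmZVVniId3eKuoQkZ3dnd3d3ZmZ3iIiGZmZVVniId3iauoQkaHdniHd2ZVZniIiGZmZVZniHd4mrunMkaHdniHd2ZmZ3iZmHd3ZmZnd3eImquWIUZ3d4iHdmZmZ4maqYiHdmZmd3iJmaqEEUZ3eIiHdmZmd4mqqZiIdlVmd4mZmZlzAUZ4iHd3ZmZmeImrupmYdlVmeJqZmIdRAUeIiHdmVVVneJqrupmIdlVniaqYh2UwAleIh3ZlVVZ4iJqqqYiHZlVnmqmHZUMQFGeId2ZVVWeJiImqmHd3dlVnmql1RDISNWd3dlVVZ4mpiIiZmHd3dlVoqqhkQzM0Vmd3d0RWeaupdmeIh3eIdlVoqpZURFVVZmd4iERXmruXVFZ4h3iIdUVomXVEVWZmZneJmVZ5q7l0IkZ4iIiHZEV4iGVVZnZmZ3iJmXiau5dBE2iImYh2VEV4iHd3eHdmd3iIh5maqWQRJYmZmIdlRFaIiIiIiHZnd3iZh4iIdkIjWKqYd2VERWeIiIiJh2Znd4qqqXd3ZVRWmql2ZVREVniIiIiIdmZ3iazLqneIiHeJqpdmVVVWeIiHd3d3ZlZ4msy6mYmqqZmamHZmZmd4iId2ZmZVVEV5q7qXd5q7qYiIdmVmZ3iId2ZURVVDM0aJmph2Zpqql2ZmZVZneImHZlVDRFQyNFeZmIdmZpmpdURVVWZ4maqYZVQzRVQzRomZiId2ZpmYVDRWZmebzMuphmVEVVREaJqYiIh3ZpmXQ0VmZnm+/9y6mHZmZmZmeJmYiIh3ZpmGQ0ZmZ4vv/9u6mId3d4h3eJmIiIiHd4h1RFZneK3//amZmHiIiamHeIiIiIiHd4hlRWZ3is3u23ZndmeIq7l2Z4iIiIiIiIdlRWeJrN3cuWRVVVZ5q6hmd4iJiJmZmXdlVnirzMzMuWRFVEV5u5ZmeIiZmqqZmXZlV4q7y7u8uWRVVEaKu4ZniImrzLqYiHZmaJu7qqq7l1VVREecynVomZvO7bmId3d3ibu6mZmYdlVUM1i9ymVomr3/7Kh3d3d4mrqpiIh2VEQzI2nMuGV5q87+yod4h3iJmZmIiId1VEMiJGm7qGaJq83bh2d4h4iZiHd3d3dlVDIiNXq7qHeJq7qWVWeId4iYd3d3d3dlVENEV5vMqYeJmYdURXiId4mYd4iHd3dmVVVneKzLmHd3ZUREZ4iId4mYiIiId3d2ZneIiauod2VUMzRniIiHd4iHd3d3d4h3d4iHiJl2ZVRDM1eJh3d3ZmZlVWZ3d4iIiIh3iJiId2VVV4mph3d2ZVVERVZmd3h3eIdnmaq7qpmZmqqYd3ZmZURERVZmZ3d3d3d4mrvMzMu7uqh2Z2ZmZVVEVmZmd3dmeHd5qrvMzLu6mHZWZmZmZmVWZmZnd3ZniIiJmau7qqmHZURWZmZmZmZmZmZ4h3d3iIiImaqpmIdlQzRWZmZmZmZmd3eIiHeIiZiHiKqpiIdUREVWZmZmZmZmd3eJmHeImZh3eJqZiIdURFVWZmZmZg=="/>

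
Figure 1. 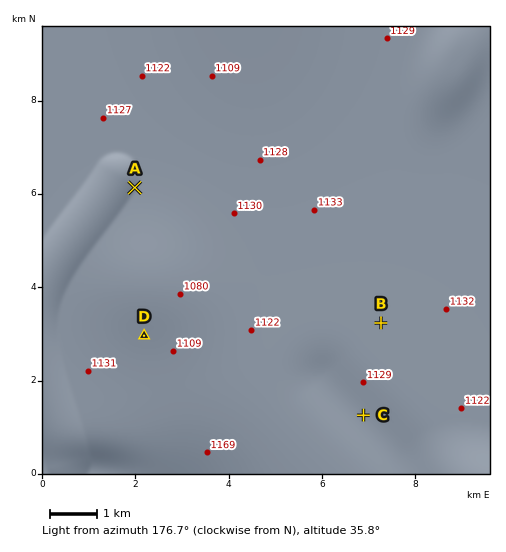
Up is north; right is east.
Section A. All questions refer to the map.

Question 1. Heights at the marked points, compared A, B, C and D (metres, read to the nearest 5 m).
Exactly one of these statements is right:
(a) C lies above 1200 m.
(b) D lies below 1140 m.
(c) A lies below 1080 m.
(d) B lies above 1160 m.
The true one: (b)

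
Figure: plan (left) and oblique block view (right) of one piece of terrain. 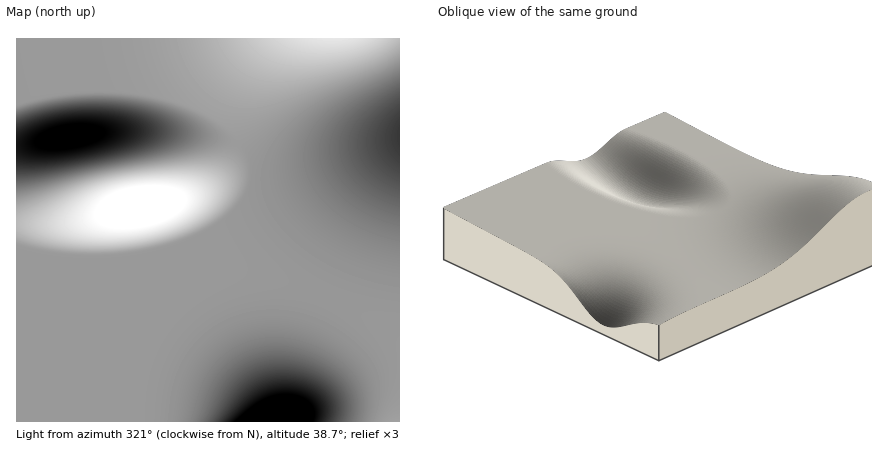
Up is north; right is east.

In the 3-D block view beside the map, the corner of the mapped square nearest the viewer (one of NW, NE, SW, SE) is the SE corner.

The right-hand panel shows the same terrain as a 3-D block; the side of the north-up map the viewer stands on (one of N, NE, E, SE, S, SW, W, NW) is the SE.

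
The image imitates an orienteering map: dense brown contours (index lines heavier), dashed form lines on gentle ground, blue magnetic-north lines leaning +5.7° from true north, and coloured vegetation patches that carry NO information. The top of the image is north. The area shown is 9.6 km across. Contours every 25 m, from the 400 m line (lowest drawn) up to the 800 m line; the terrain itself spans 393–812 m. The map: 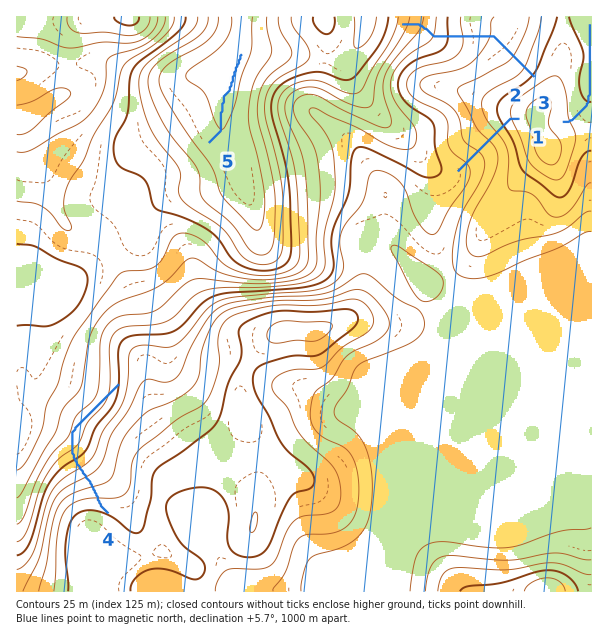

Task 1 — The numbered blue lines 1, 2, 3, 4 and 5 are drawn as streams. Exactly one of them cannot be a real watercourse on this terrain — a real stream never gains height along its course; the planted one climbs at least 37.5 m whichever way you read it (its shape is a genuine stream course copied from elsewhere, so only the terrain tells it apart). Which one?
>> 4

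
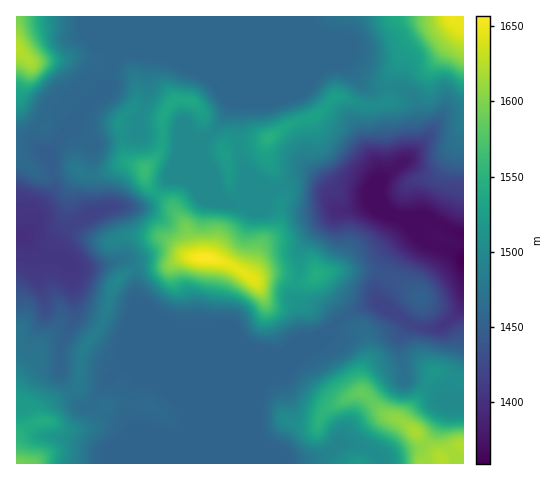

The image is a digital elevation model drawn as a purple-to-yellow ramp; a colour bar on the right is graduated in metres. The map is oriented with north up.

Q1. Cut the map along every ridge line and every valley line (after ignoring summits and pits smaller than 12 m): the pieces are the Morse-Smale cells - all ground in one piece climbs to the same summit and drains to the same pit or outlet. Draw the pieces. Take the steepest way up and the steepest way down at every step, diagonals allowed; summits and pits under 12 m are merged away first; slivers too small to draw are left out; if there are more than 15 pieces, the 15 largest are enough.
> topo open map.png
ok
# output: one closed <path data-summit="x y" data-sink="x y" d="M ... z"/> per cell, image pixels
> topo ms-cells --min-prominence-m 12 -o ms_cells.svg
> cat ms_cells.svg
<path data-summit="206 258" data-sink="463 260" d="M201 143l-27 29-17 21 15 14 12 16 12 34-10-1-18 10-30 1-15 8-7 6-6 12-6 28-22 30-2 10 0 23-8 7 8 15 11 0 8 7 21 7 18 11 41 5 60-26 21-20 2-7 5-5 20-8 36-34-12 3-9-2-1-26-6-11 0-12 5-18 0-15 4-12 15-16 19-16-6-8-4-13-12-8-14-5-30 12-8 11-13 6-21-2-11-9-6-10-13-33z"/><path data-summit="442 463" data-sink="463 260" d="M463 303l-1 5-9 9-15 11-18 0-8-3-33-22-10 1-22 11-38 35-10 7-12 13-20 8-5 5-3 8-5 35 0 9 2 5 29 20 36-4 19-13 13 0 22 9 5 7 1 5 82 0z"/><path data-summit="206 258" data-sink="17 236" d="M139 51l-14 0-12 8-7 29-22 21-34 42 4 28-1 10-16 20-6 20-6 6-9 2 1 111 5 0 7-4 16-30 0-13-11-34 0-16-5-7 11 10 21 5 10 8 3 26 0 25-12 25-2 31 11 16 5-1 4-5 0-23 2-10 22-30 6-28 6-12 7-6 15-8 30-1 18-10 10 1-12-34-12-16-15-14-14 13-30 0-21 7-1-70 29-6 2-3-2-11 12-14 30 7 8-12 5-4 12 0 8 4 8 8 1 11 7 10 10-11 10-20-12-17-18-15-32-14z"/><path data-summit="452 17" data-sink="17 236" d="M452 16l-340 0 0 40 1 2 12-7 44 5 161 0 12 3 21 26 9 3 16 0 1-11 14-24 22-18 23-13z"/><path data-summit="17 49" data-sink="17 236" d="M111 16l-95 1 1 219 8-1 6-6 6-20 16-20 1-10-4-28 34-42 23-24 2-16 4-8z"/><path data-summit="269 138" data-sink="463 260" d="M341 96l-7 2-18 17-24 8-26 17-9 3-19 1-10 4-4 3-13-17-5 3-4 6-2 9 19 43 11 9 21 2 13-6 8-11 32-12 8 2 13 9 7 15 7 8 15-3 14-5 15 4-4-11 0-23 5-44-5-24-12 1z"/><path data-summit="452 17" data-sink="463 260" d="M463 16l-10 0-5 6-31 18-14 13-11 20-4 15 16 2 9 7 3 7 2 21 5 13-3 8-16 16-22 16-3 5 1 17 11 14 26 10 16-3 25 12 6-1z"/><path data-summit="17 463" data-sink="463 260" d="M258 392l-19 18-60 26-45-6-9-8-23-8-11-8-11 0-9-14-12 6-13 9-4 15-6-2-10-17-9-2-1 62 241 1 1-20-4-9 0-9z"/><path data-summit="269 138" data-sink="17 236" d="M330 56l-160 0 38 18 22 24 0 7-9 17-10 11 13 18 10-5 30-5 28-18 20-5 9-6 15-16 31 10 10-1 1-4-4-7-16-14-8-13-8-8z"/><path data-summit="316 274" data-sink="463 260" d="M372 203l-36 9-32 31-4 12 0 15-5 18 0 12 6 11 0 21 3 7 16-2 8-5 19-17 22-11 9-1-3-12 13-35 17-17 16-9 5-6-14-2-19-6-9-9z"/><path data-summit="420 297" data-sink="463 260" d="M421 230l-10 4-23 22-12 30-1 9 7 10 30 20 8 3 18 0 15-11 10-11 1-48-16-9-22-8-3-3z"/><path data-summit="17 463" data-sink="17 236" d="M32 246l2 21 11 34 0 13-16 30-7 4-6 1 0 51 10 3 10 17 6 2 4-15 13-9 13-7-12-17 0-24 4-14 10-18 0-25-4-28-9-6-21-5z"/><path data-summit="145 171" data-sink="17 236" d="M122 136l-31 7 0 64 1 6 21-7 30 0 13-12-10-14-2-11-17-10z"/><path data-summit="206 258" data-sink="463 260" d="M400 88l-11 0 0 13-10 4 5 24-5 53 29-24 12-12 3-8-5-13-2-21-3-7z"/><path data-summit="145 171" data-sink="463 260" d="M138 127l-4 7-12 3 2 16 6 9 14 7 4 16 9 8 46-53-13-4-8 2-34-1-7-3z"/>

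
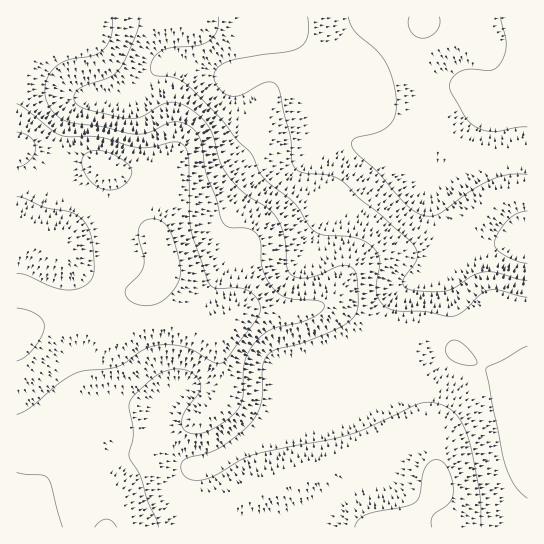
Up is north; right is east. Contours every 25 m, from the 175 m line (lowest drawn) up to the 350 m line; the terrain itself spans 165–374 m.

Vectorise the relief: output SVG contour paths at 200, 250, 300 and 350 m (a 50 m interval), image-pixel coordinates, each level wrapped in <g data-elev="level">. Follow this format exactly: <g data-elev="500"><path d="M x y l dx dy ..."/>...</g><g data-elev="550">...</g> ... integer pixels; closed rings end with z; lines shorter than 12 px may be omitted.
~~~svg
<g data-elev="200"><path d="M527 263l-11-2-14-7-6-5-2-6 4-10 11-14 8-5 10-3"/><path d="M527 174l-20 1-17 5-19 10-28 21-9 5-12-1-13-8-31-35-22-19-4-7 0-4 3-4 23-6 11-6 6-9 2-14-4-21-7-19-9-12-22-20-4-6-3-8"/><path d="M409 17l-1 8 3 6 5 6 7 1 7-2 7-5 3-8-1-6"/></g><g data-elev="250"><path d="M527 498l-12-12-9-19-20-97 3-4 14-6 24-14"/><path d="M463 365l-10-4-6-6-1-8 4-6 5-1 7 3 10 10 5 9-3 3z"/><path d="M527 297l-28-7-10 0-10 5-17 17-11 5-26-5-30-1-12-6-4-6-2-6-1-10 4-22-2-7-5-7-7-5-9-4-32-3-11-4-6-6-13-22-31-25-13-25-13-12-18-23-27-28-16-12-20-2-5-3-2-6 2-6 4-6 5-4 12-4 25-1 13-7 6-9 1-13"/></g><g data-elev="300"><path d="M158 527l-2-8-9-20-6-22-12-20 4-22-4-28 3-9 18-18 12-7 13-4 14 2 9 7 3 9-3 7-14 19-2 6 0 7 4 5 7 3 8-1 9-3 19-12 11-12 3-11 2-33 4-11 8-10 8-8 8-4 25-6 14-5 10-7 2-5-1-3-4-2-29-2-12-6-9-10-6-12-2-9 0-19-4-9-8-5-19-1-7-5-3-6-4-19-10-25-5-32-4-8-6-6-8-4-9-1-7 1-20 10-16 1-29-7-33-5-11-5-7-8-5-8-1-10 1-9 4-9 7-7 8-5 28-5 10-6 5-7 3-7 1-19"/><path d="M432 527l-1-6 2-5 16-12 4-11 0-11-4-12-6-8-6-3-7 3-5 7-5 26-4 7-10 4-39 8-8 5-4 8"/></g><g data-elev="350"><path d="M17 361l8-4 9-9 8-13 2-9-2-7-5-5-10-4-10-2"/><path d="M138 305l13 0 11-4 12-12 6-12-1-16-8-27-6-11-8-4-11 1-6 6-2 9 6 22 0 9-4 8-15 16 0 4 2 4 5 4z"/><path d="M17 274l10 1 28 13 16 2 10-2 8-5 4-6 1-10-3-32-4-9-6-8-10-6-25-4-21-10-8-2"/><path d="M108 190l10-2 8-5 5-8 0-8-9-8-13-6-12-3-10 3-4 3-1 5 3 13 10 11z"/><path d="M17 167l6-2 7-5 4-6 2-7-2-5-4-5-13-5"/></g>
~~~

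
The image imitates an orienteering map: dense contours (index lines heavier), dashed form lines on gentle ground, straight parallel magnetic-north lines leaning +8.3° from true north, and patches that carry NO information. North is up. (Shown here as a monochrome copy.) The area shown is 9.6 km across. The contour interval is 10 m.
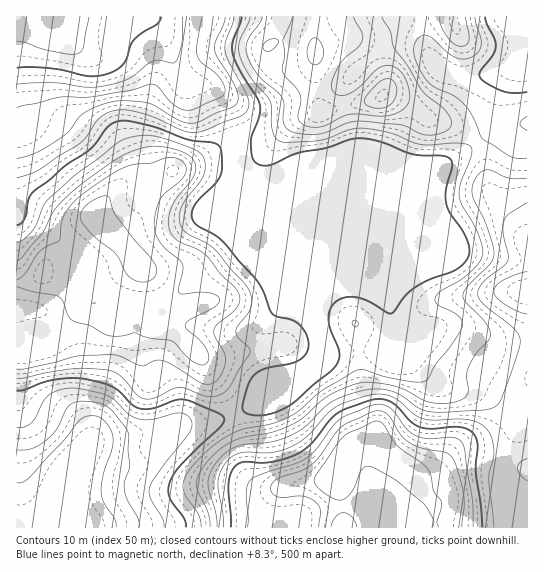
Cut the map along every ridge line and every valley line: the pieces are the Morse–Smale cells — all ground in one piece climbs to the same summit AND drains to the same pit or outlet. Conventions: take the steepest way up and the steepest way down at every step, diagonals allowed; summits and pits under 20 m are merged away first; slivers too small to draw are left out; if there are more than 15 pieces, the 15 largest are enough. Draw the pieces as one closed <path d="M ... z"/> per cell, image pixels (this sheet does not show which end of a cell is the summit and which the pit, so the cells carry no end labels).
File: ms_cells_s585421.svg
<path d="M527 16l-18 1 12 21 0 8-9 23-9 10-11 24-4 30-18 15-27 17-10 4-146 0-17 6-21-2 68 165-1 15-10 12-15 8-26 27-30 14 9 28 1 24 3 9 5 6 9 6 21 0-4 4-6 14-2 12 0 11 257-1z"/><path d="M147 16l-131 1 0 334 10 0 13-6 24-17 22-23 9-2 20 21 5 3 11 2 20 0 13-2 23 14 17 18 9 19 13 17 9 20 31-15 26-27 15-8 10-12 1-15-66-164-10-9-5-11-1-9-18-48-7-9-5-3-14-1-8-5-22-46z"/><path d="M509 16l-361 1 13 16 22 46 8 5 14 1 5 3 7 9 24 68 12 8 17 2 17-6 146 0 17-8 25-17 14-14 0-17 3-10 11-24 9-10 9-23 0-8z"/><path d="M94 303l-9 2-22 23-24 17-23 8 1 172 13 2 9-6 13-12 5-12 11-12 15-32 11-12 13-4 47-5 24-8 31-1 24-9-8-19-13-17-12-23-21-19-16-9-13 2-20 0-11-2-5-3z"/><path d="M234 415l-25 8-31 1-24 8-47 5-13 4-11 12-15 32-11 12-5 12-17 15-5 3-13-2-1 2 254 1 3-23 6-14 4-4-16 1-16-9-6-13 0-17-2-12z"/>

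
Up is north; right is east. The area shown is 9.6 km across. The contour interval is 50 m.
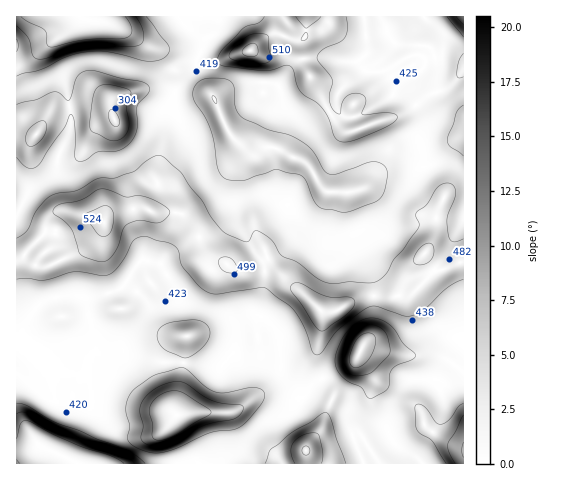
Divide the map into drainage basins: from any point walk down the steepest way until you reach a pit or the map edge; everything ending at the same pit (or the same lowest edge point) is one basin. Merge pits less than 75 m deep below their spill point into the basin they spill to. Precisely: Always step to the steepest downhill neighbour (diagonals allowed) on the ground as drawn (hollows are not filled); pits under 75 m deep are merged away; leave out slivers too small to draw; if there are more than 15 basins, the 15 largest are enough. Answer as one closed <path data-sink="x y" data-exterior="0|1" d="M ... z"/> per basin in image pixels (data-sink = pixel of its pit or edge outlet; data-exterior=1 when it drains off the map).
<path data-sink="115 119" data-exterior="0" d="M463 16l-156 0-1 17-1 3-6 4-21-6-6 0 3-5 1-13-259 0-1 242 6 0 21-22 5-15 8-9 10-1 29 7 9 4 2-5 5-4 22-5 13 0 9 5 18-1 9 2 15 17 5 14 8 14 14 3 7 6 13 5 33 0 46 39 13-1 14-9 15-6 30 1 16-2 21-23-2-8 4 6 7 0 23-10z"/><path data-sink="176 416" data-exterior="0" d="M146 208l-13 0-22 5-5 4-2 5-9-4-29-7-10 1-8 9-5 15-21 22-6 1 0 204 362 1-18-29-32 11-22 3 14-18 13-34-1-5-10-13-5-15 0-15 6-29-1-8-17-17-28-22-33 0-13-5-7-6-14-3-8-14-5-14-15-17-9-2-18 1z"/><path data-sink="361 350" data-exterior="0" d="M463 261l-22 9-8-1-4 8-18 18-16 2-30-1-15 6-14 9-14 1 1 8-6 29 0 15 5 15 10 13 1 5-5 12-5 17-15 20-1 4 21-4 32-11 19 29 85-1z"/>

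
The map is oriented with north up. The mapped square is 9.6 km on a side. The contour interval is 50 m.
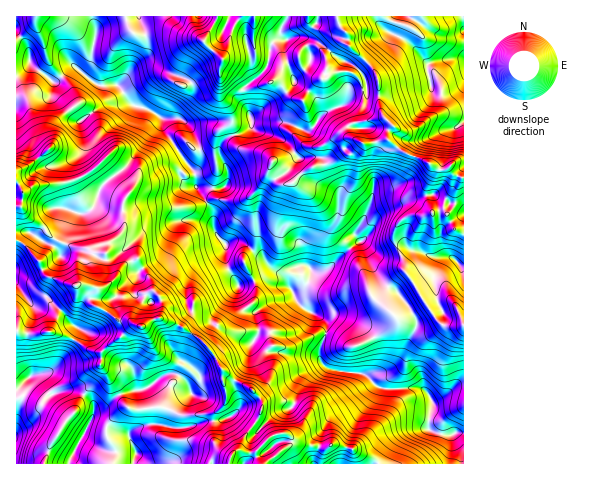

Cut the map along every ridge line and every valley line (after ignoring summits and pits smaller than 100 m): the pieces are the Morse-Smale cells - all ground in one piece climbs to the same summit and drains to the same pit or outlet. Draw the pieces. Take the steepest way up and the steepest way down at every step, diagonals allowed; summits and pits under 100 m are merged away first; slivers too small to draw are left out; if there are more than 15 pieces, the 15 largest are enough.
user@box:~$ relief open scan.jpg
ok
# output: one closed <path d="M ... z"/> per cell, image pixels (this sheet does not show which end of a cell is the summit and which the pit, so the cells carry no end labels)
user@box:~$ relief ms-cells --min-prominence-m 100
<path d="M336 16l-49 1-6 11 0 7 3 4-6 0-6 6-6 24-22 20 8 37-18 11 5 11 25 6 9 7-7 17-15 18 5 33 0 12-4 9 10 6 9 12 15 11 15 27 20 11 5 5 0 11-7 17 3 13 8 7 40 5 20-5 12-13 14-29 0-8-18-28-10-5-9-9-11-18-7-18 17 12 12-1 8-4-4-17 4-8 5-5 13-5 10 2 12-5 6 0 11 18 8 3 1-71-6 0-11 8-6 1-23-13-16-6-15-12 0-6 5-8-11-13-3-35-6-10-25-22 0-11-7-7z"/><path d="M85 284l-8 2-1 12-16 13 12 14 7 4-9 20-17 21-21 5-16 15 1 74 27-1 7-19 15-24 10-9 9-19 14-15 2-12 17 23 6 16 7 5 31-2 18 8 34-2 0 8 10-1 15-10 1-7-6-15 1-7-14-12-7-14-17-18-14-9-22-10-8 1-10 7-14-6-11 0-12-9-14-7-1-17z"/><path d="M161 118l0 4-12 12-21 31-13 10 14 19-6 8 1 26-3 6-13 10-3 15-1 21-4 7 9-3 17-21 11-4 13 20 3 11 8 9 1 15-2 4 23 10 25 18 13-16 12-2 7-14 16-16-1-15-11-21 0-4 8-8-9-8-12-1-6 4-6-7-5-8-2-20-16-23-1-15-31-41z"/><path d="M463 16l-126 1 3 10 7 7 0 11 25 22 6 10 3 35 11 13-5 8 0 6 15 12 16 6 23 13 6-1 11-8 6-1z"/><path d="M255 342l-4 4-4 17-12 18 14 6 12 12 1 10-2 7-16 22-5 11-6 4-4 7-13-2-6 5 131 1 12-37 25-41-14-12-34-4-14-13-47-5z"/><path d="M116 176l-15 11-6 17-7 8-7 2-22-7-3 15-8 8-6 2-3 7-11-7-11 0-1 7 13 10 11 14 7 13 26 10 16 0 2 1 0 14 3 4 12 6 12 9 11 0 14 6 18-10 1-14-2-5-7-7-3-11-13-20-11 4-17 21-9 3 4-7 1-21 3-15 13-10 3-6-1-26 6-9z"/><path d="M21 96l-5 1 0 134 12 1 10 6 4-6 11-7 4-5 2-13 22 7 10-4 4-6 6-17 14-12-11-14 4-8-10-13 1-14-8-12-10 7-10-12-9 6-9 11 1 13-2 7-3 2-10-12-11-35z"/><path d="M463 385l-9 2-8 8-13 7-5-9-7-5-35 1-9-2-24 40-11 36 121 1z"/><path d="M363 241l-2 2 7 17 11 18 9 9 10 5 18 28 0 8-14 29-12 13-23 6 14 12 40 0 7 5 5 9 13-7 8-8 10-3 0-59-7-18-5-5-7 0-15 7-26-38 0-8-5-13-13 4-8 0z"/><path d="M252 250l-8 8 0 4 11 21 1 15-16 16-5 12-5 4-9 0-14 17 7 8 7 14 13 11 11-12 8-26 16 10 10 0 13 4 21 0 6 2 1-12 6-13 0-11-5-5-20-11-15-27-15-11-9-12z"/><path d="M164 32l-18 3 1 13-20 28 12-6 15-3 31 11 7 6 1 10-2 4-16 20 7 2 8 6 9 20 0 15-7 8 4 6 0 12 25 2 5-3 2-12-8-17-1-9 6-10 9-4-4-26-10-13 0-28 3-8-24-21-17-1z"/><path d="M125 16l-32 1 2 21-3 18-10 17 19 13 16-1 15 20 16 4 13 9 3 13 25 35 5 3 4-4 2-8-2-14-8-17-8-6-7-2 16-20 2-4-1-10-7-6-31-11-18 4-13 9 24-32-1-12-13-2-5-8z"/><path d="M102 367l-3 10-14 15-9 19-10 9-15 24-6 20 88 0 3-11-7-15 0-5 3-3 15-6 38 4 28-8 1-7-34 2-18-8-31 2-7-5-6-16z"/><path d="M286 16l-148 1 8 18 18-3 18 5 13 0 8 3 20 19-3 8 0 28 10 13 2 19 4 8 12-5 4-4-8-37 22-20 6-24 6-6 6 0-3-4 0-7 6-9z"/><path d="M234 135l-9 3-6 10 1 9 8 17-2 12-5 3-24-1 15 22 2 20 5 8 6 7 6-4 8 0 13 8 4-8 0-12-5-33 15-18 7-17-9-7-25-6z"/>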